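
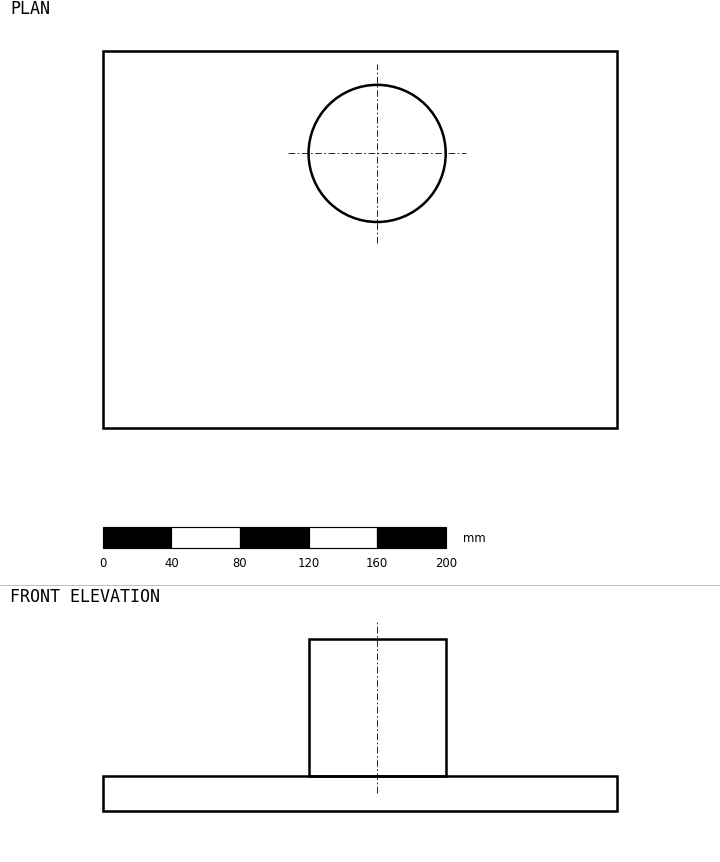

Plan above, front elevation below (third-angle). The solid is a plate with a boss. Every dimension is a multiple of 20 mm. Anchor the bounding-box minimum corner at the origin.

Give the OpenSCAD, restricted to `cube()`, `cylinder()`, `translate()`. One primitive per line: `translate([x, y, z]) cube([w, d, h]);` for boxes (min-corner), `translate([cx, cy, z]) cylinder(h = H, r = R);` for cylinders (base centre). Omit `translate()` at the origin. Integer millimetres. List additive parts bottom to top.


cube([300, 220, 20]);
translate([160, 160, 20]) cylinder(h = 80, r = 40);


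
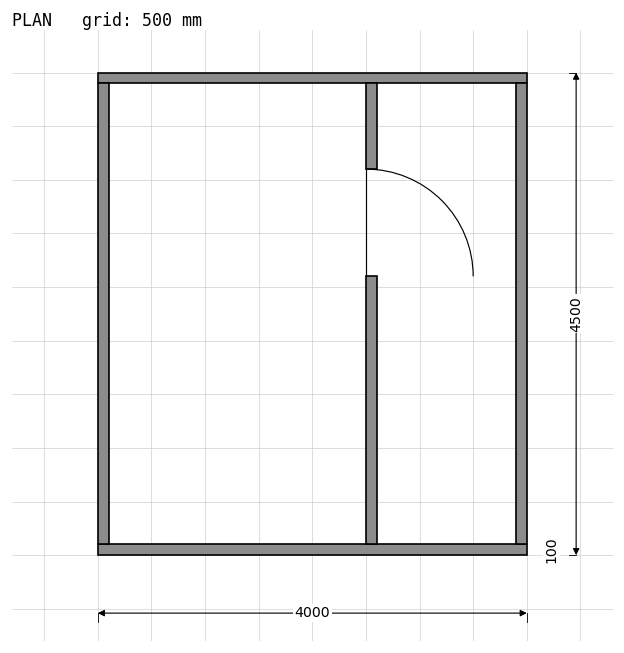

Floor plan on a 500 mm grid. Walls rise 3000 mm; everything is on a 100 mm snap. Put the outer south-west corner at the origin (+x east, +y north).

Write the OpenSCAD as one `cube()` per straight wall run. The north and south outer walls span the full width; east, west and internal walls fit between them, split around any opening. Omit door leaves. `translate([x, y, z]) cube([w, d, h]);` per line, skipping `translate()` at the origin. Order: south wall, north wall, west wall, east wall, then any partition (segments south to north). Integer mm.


cube([4000, 100, 3000]);
translate([0, 4400, 0]) cube([4000, 100, 3000]);
translate([0, 100, 0]) cube([100, 4300, 3000]);
translate([3900, 100, 0]) cube([100, 4300, 3000]);
translate([2500, 100, 0]) cube([100, 2500, 3000]);
translate([2500, 3600, 0]) cube([100, 800, 3000]);


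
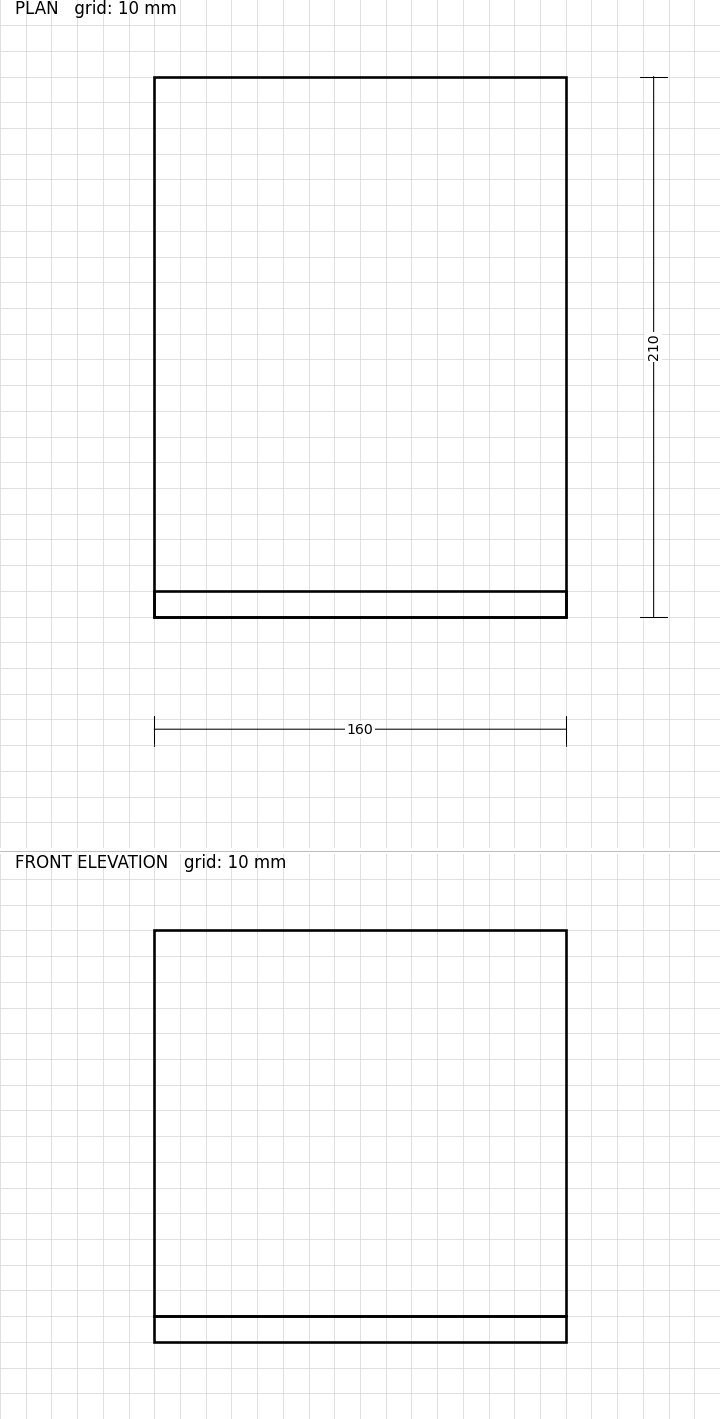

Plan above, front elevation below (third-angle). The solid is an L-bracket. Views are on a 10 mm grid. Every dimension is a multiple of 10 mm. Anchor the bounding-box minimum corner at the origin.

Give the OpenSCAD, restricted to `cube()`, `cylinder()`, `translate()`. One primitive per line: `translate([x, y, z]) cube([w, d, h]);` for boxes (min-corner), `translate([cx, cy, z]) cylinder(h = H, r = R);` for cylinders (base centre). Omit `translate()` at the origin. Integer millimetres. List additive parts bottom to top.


cube([160, 210, 10]);
translate([0, 0, 10]) cube([160, 10, 150]);


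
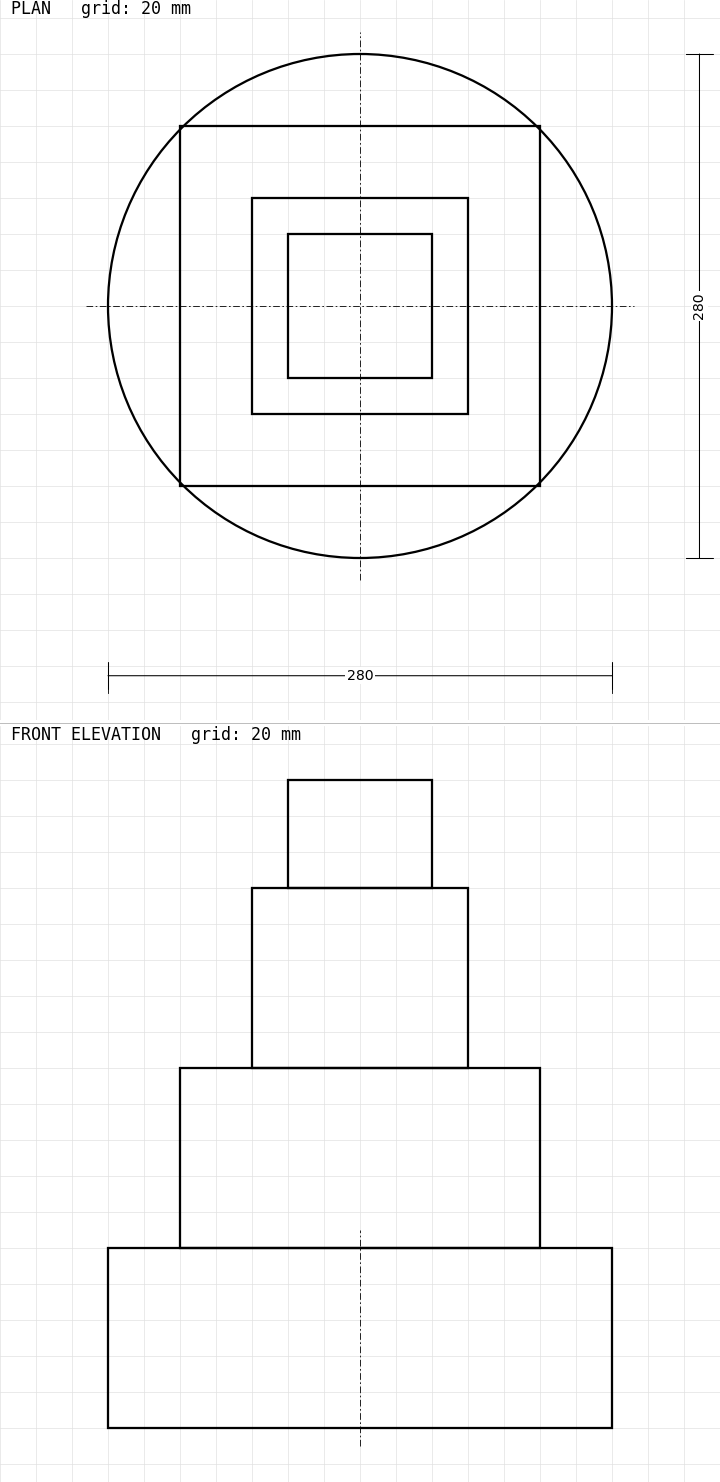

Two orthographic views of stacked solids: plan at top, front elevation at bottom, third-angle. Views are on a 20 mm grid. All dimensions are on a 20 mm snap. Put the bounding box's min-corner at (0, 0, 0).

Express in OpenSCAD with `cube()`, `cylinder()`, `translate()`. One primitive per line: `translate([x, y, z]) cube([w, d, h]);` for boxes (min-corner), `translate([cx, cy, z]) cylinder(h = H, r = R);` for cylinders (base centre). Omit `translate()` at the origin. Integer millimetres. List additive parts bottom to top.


translate([140, 140, 0]) cylinder(h = 100, r = 140);
translate([40, 40, 100]) cube([200, 200, 100]);
translate([80, 80, 200]) cube([120, 120, 100]);
translate([100, 100, 300]) cube([80, 80, 60]);


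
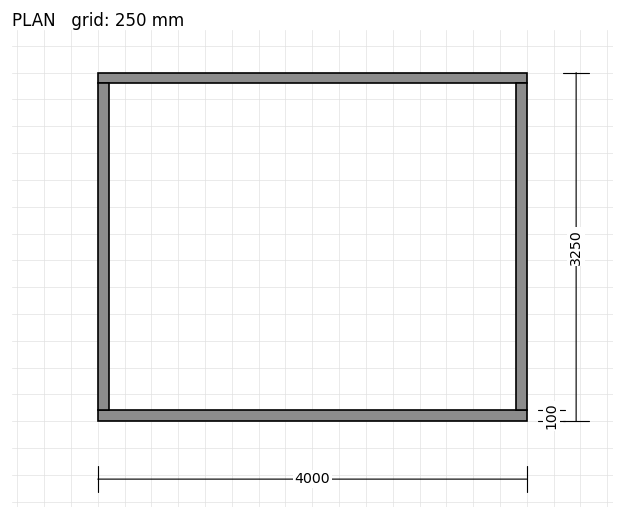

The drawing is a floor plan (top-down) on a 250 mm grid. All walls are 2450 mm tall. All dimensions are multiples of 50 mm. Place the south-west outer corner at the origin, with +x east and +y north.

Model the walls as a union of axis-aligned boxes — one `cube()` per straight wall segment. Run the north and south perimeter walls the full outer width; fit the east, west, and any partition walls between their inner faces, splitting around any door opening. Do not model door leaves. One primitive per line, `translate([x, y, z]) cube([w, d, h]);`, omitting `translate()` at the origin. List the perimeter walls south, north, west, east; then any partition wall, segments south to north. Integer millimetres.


cube([4000, 100, 2450]);
translate([0, 3150, 0]) cube([4000, 100, 2450]);
translate([0, 100, 0]) cube([100, 3050, 2450]);
translate([3900, 100, 0]) cube([100, 3050, 2450]);


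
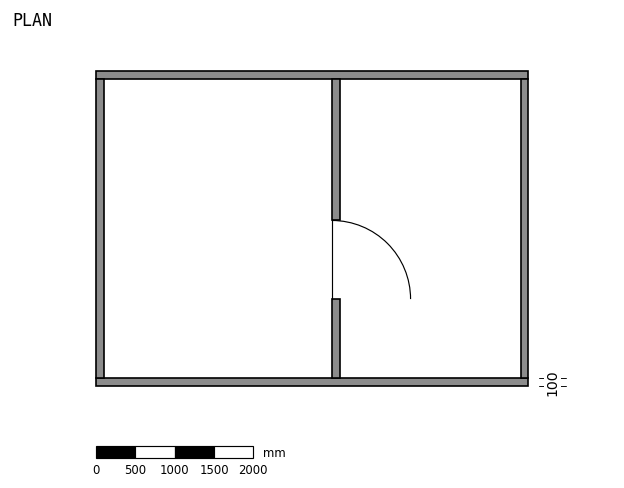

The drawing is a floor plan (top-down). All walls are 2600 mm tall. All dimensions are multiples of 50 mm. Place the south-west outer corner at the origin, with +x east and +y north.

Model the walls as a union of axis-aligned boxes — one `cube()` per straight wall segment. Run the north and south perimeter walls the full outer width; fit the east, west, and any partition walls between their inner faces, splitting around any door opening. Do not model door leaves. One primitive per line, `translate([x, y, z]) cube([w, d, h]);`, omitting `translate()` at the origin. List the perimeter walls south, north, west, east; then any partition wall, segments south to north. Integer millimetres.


cube([5500, 100, 2600]);
translate([0, 3900, 0]) cube([5500, 100, 2600]);
translate([0, 100, 0]) cube([100, 3800, 2600]);
translate([5400, 100, 0]) cube([100, 3800, 2600]);
translate([3000, 100, 0]) cube([100, 1000, 2600]);
translate([3000, 2100, 0]) cube([100, 1800, 2600]);


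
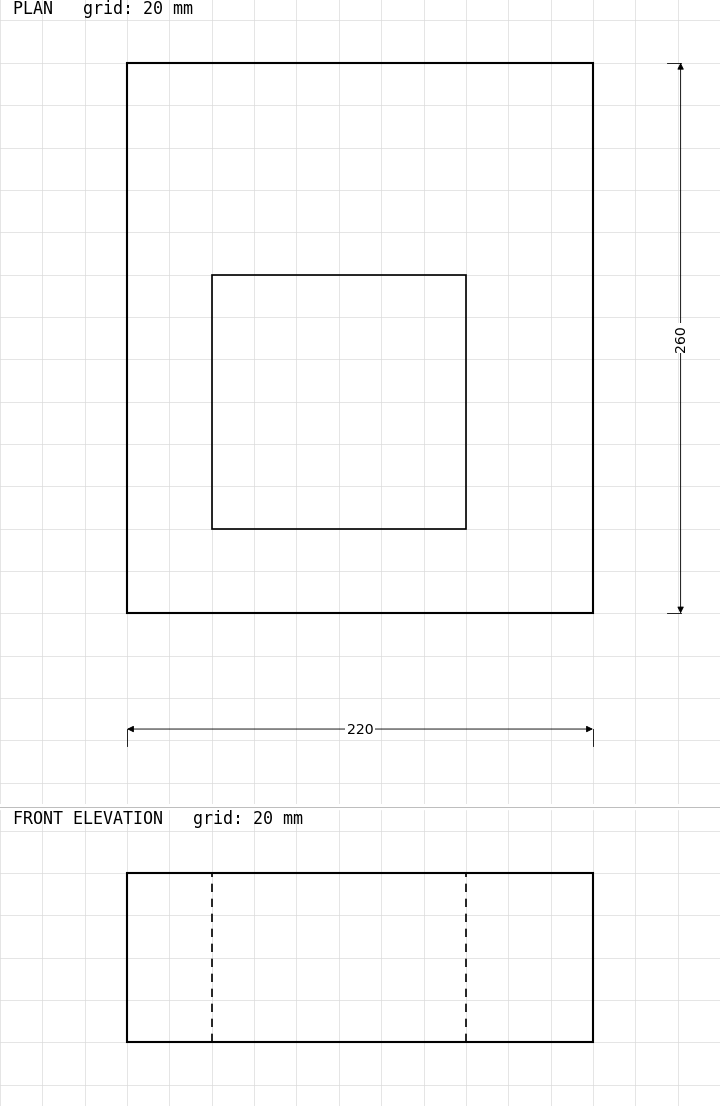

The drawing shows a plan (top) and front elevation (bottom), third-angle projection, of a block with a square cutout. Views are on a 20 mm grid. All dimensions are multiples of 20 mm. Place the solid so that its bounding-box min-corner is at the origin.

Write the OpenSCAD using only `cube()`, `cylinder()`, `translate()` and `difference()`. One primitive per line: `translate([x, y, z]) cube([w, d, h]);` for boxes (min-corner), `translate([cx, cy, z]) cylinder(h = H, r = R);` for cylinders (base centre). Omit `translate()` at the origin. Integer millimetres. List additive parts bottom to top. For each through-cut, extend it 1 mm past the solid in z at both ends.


difference() {
  cube([220, 260, 80]);
  translate([40, 40, -1]) cube([120, 120, 82]);
}


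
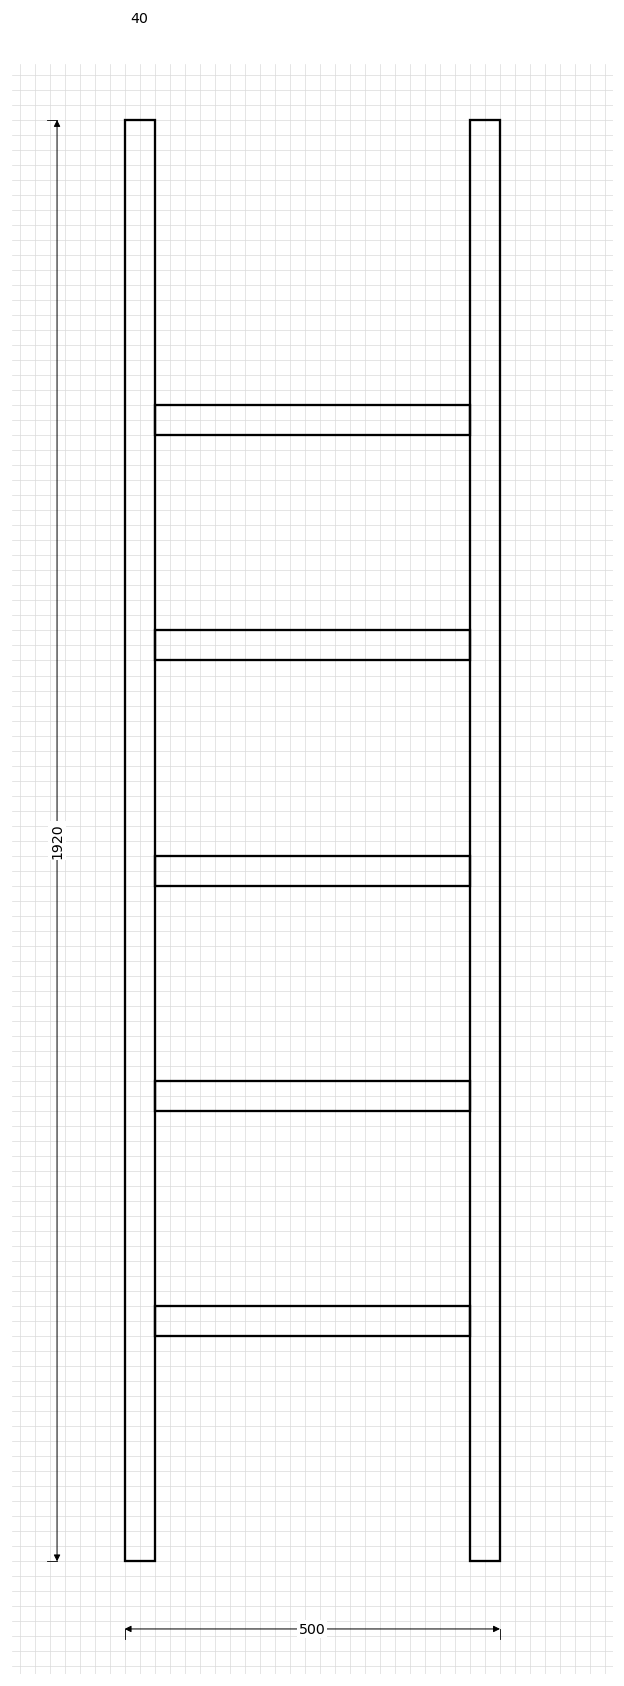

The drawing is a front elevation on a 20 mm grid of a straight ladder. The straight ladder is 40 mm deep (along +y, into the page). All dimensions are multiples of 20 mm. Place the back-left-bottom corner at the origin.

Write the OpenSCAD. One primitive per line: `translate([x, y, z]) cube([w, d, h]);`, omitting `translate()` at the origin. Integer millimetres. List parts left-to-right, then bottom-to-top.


cube([40, 40, 1920]);
translate([40, 0, 300]) cube([420, 40, 40]);
translate([40, 0, 600]) cube([420, 40, 40]);
translate([40, 0, 900]) cube([420, 40, 40]);
translate([40, 0, 1200]) cube([420, 40, 40]);
translate([40, 0, 1500]) cube([420, 40, 40]);
translate([460, 0, 0]) cube([40, 40, 1920]);


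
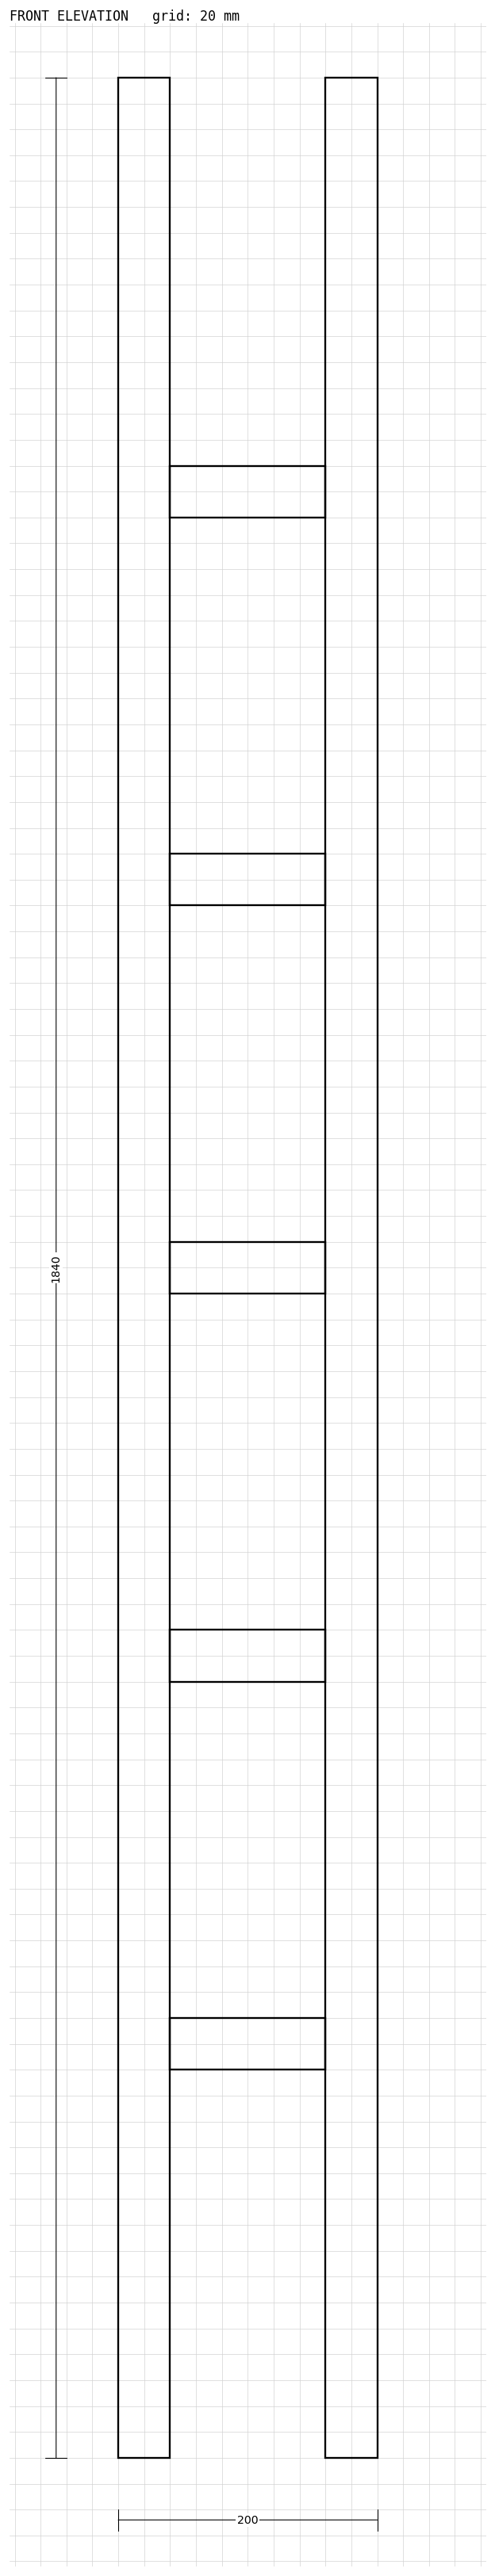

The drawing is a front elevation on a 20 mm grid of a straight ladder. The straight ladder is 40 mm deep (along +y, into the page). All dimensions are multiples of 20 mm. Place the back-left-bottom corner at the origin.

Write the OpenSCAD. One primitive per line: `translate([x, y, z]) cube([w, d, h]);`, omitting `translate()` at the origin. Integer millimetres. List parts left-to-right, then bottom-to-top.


cube([40, 40, 1840]);
translate([40, 0, 300]) cube([120, 40, 40]);
translate([40, 0, 600]) cube([120, 40, 40]);
translate([40, 0, 900]) cube([120, 40, 40]);
translate([40, 0, 1200]) cube([120, 40, 40]);
translate([40, 0, 1500]) cube([120, 40, 40]);
translate([160, 0, 0]) cube([40, 40, 1840]);


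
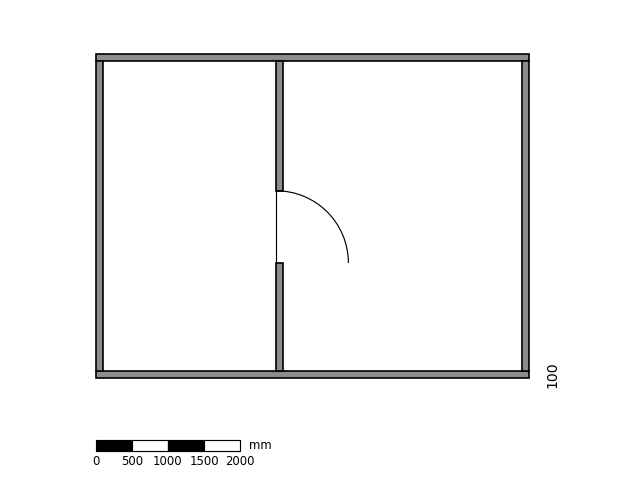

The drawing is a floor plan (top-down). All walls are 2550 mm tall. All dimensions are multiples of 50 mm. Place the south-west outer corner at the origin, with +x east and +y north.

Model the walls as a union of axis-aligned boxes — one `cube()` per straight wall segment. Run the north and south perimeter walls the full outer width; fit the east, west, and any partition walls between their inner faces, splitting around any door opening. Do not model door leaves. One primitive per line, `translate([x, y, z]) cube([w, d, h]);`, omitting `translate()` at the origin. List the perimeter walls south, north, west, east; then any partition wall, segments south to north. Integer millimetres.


cube([6000, 100, 2550]);
translate([0, 4400, 0]) cube([6000, 100, 2550]);
translate([0, 100, 0]) cube([100, 4300, 2550]);
translate([5900, 100, 0]) cube([100, 4300, 2550]);
translate([2500, 100, 0]) cube([100, 1500, 2550]);
translate([2500, 2600, 0]) cube([100, 1800, 2550]);


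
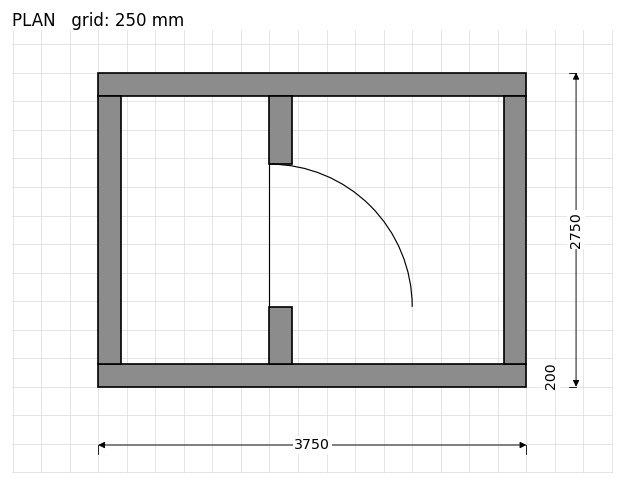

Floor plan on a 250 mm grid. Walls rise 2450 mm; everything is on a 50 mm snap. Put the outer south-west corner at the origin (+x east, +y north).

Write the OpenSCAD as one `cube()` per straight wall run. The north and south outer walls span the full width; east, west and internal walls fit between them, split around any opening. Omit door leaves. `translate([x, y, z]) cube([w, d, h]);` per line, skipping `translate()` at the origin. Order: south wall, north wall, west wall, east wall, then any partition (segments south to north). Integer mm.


cube([3750, 200, 2450]);
translate([0, 2550, 0]) cube([3750, 200, 2450]);
translate([0, 200, 0]) cube([200, 2350, 2450]);
translate([3550, 200, 0]) cube([200, 2350, 2450]);
translate([1500, 200, 0]) cube([200, 500, 2450]);
translate([1500, 1950, 0]) cube([200, 600, 2450]);


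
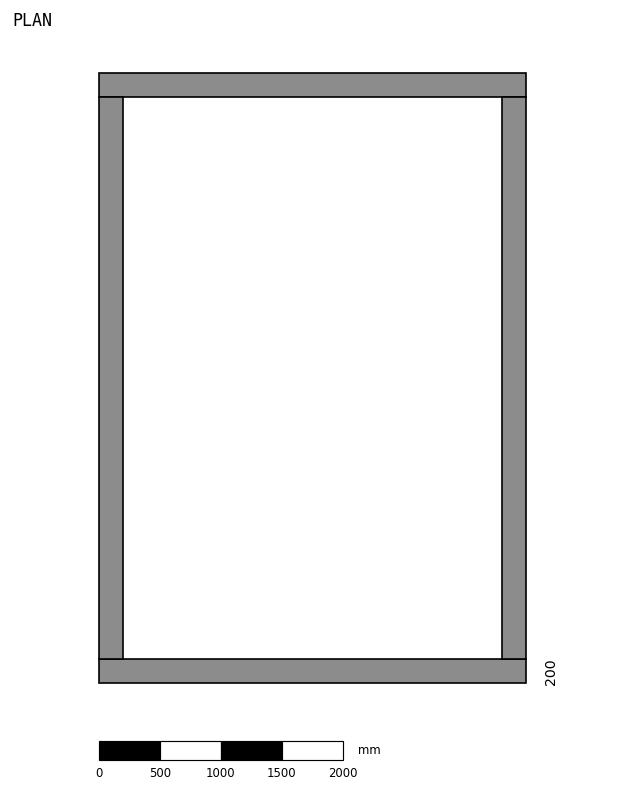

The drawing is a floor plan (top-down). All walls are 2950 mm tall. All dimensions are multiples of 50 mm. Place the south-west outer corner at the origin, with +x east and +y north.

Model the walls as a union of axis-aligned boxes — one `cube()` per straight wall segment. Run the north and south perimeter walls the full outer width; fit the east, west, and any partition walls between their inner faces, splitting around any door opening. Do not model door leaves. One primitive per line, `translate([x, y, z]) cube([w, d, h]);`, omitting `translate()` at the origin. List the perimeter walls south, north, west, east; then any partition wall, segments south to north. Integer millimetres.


cube([3500, 200, 2950]);
translate([0, 4800, 0]) cube([3500, 200, 2950]);
translate([0, 200, 0]) cube([200, 4600, 2950]);
translate([3300, 200, 0]) cube([200, 4600, 2950]);


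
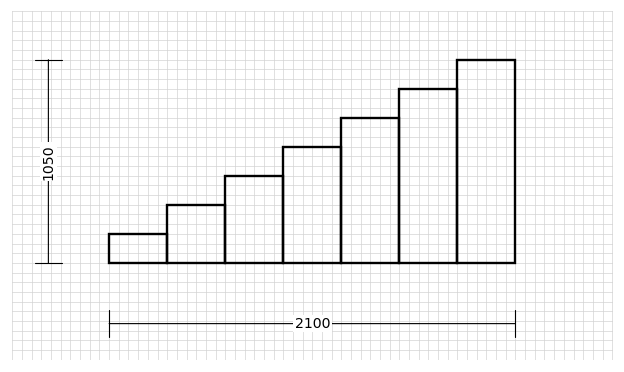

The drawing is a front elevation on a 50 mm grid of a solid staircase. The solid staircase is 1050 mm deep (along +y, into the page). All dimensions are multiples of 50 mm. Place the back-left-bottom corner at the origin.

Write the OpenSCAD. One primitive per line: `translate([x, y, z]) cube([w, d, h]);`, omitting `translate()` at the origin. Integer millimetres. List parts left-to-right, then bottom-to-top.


cube([300, 1050, 150]);
translate([300, 0, 0]) cube([300, 1050, 300]);
translate([600, 0, 0]) cube([300, 1050, 450]);
translate([900, 0, 0]) cube([300, 1050, 600]);
translate([1200, 0, 0]) cube([300, 1050, 750]);
translate([1500, 0, 0]) cube([300, 1050, 900]);
translate([1800, 0, 0]) cube([300, 1050, 1050]);


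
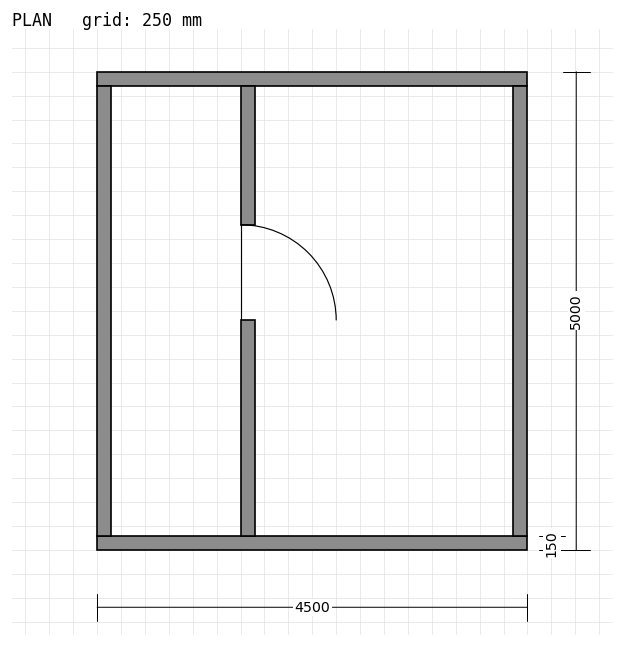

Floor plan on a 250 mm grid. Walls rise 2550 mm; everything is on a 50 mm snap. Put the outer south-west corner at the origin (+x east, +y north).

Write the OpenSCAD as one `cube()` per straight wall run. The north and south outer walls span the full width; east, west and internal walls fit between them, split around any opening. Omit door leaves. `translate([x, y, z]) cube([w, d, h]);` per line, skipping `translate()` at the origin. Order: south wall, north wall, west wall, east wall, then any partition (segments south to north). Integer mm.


cube([4500, 150, 2550]);
translate([0, 4850, 0]) cube([4500, 150, 2550]);
translate([0, 150, 0]) cube([150, 4700, 2550]);
translate([4350, 150, 0]) cube([150, 4700, 2550]);
translate([1500, 150, 0]) cube([150, 2250, 2550]);
translate([1500, 3400, 0]) cube([150, 1450, 2550]);


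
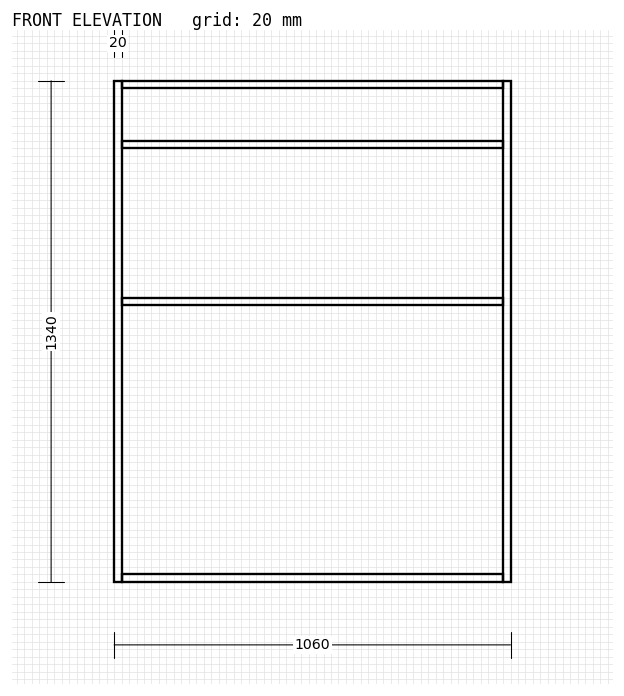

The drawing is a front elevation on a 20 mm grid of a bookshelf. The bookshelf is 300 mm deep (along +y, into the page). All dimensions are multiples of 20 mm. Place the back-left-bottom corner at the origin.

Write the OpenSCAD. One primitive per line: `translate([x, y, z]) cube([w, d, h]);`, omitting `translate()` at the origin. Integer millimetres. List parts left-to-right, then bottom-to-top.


cube([20, 300, 1340]);
translate([20, 0, 0]) cube([1020, 300, 20]);
translate([20, 0, 740]) cube([1020, 300, 20]);
translate([20, 0, 1160]) cube([1020, 300, 20]);
translate([20, 0, 1320]) cube([1020, 300, 20]);
translate([1040, 0, 0]) cube([20, 300, 1340]);


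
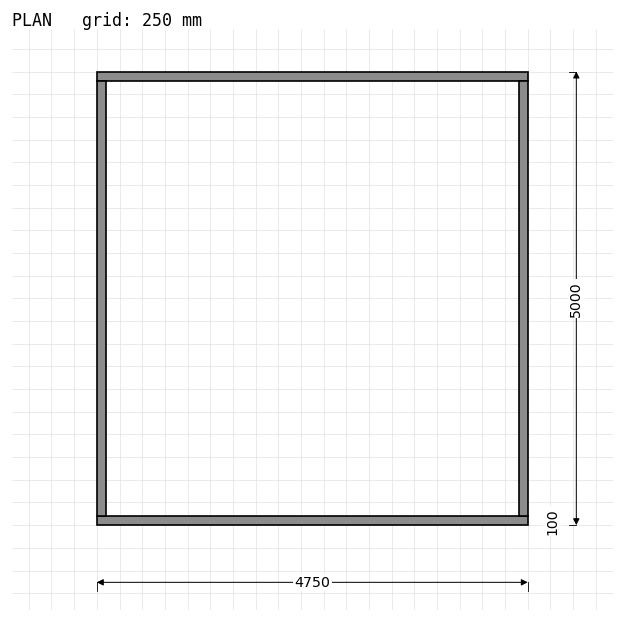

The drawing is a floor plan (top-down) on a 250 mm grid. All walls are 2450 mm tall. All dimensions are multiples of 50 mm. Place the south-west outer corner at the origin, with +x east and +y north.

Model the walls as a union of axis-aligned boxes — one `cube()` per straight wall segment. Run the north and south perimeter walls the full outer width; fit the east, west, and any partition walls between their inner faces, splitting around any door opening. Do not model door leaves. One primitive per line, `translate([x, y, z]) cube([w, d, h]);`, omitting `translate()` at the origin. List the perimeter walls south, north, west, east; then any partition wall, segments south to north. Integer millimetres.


cube([4750, 100, 2450]);
translate([0, 4900, 0]) cube([4750, 100, 2450]);
translate([0, 100, 0]) cube([100, 4800, 2450]);
translate([4650, 100, 0]) cube([100, 4800, 2450]);


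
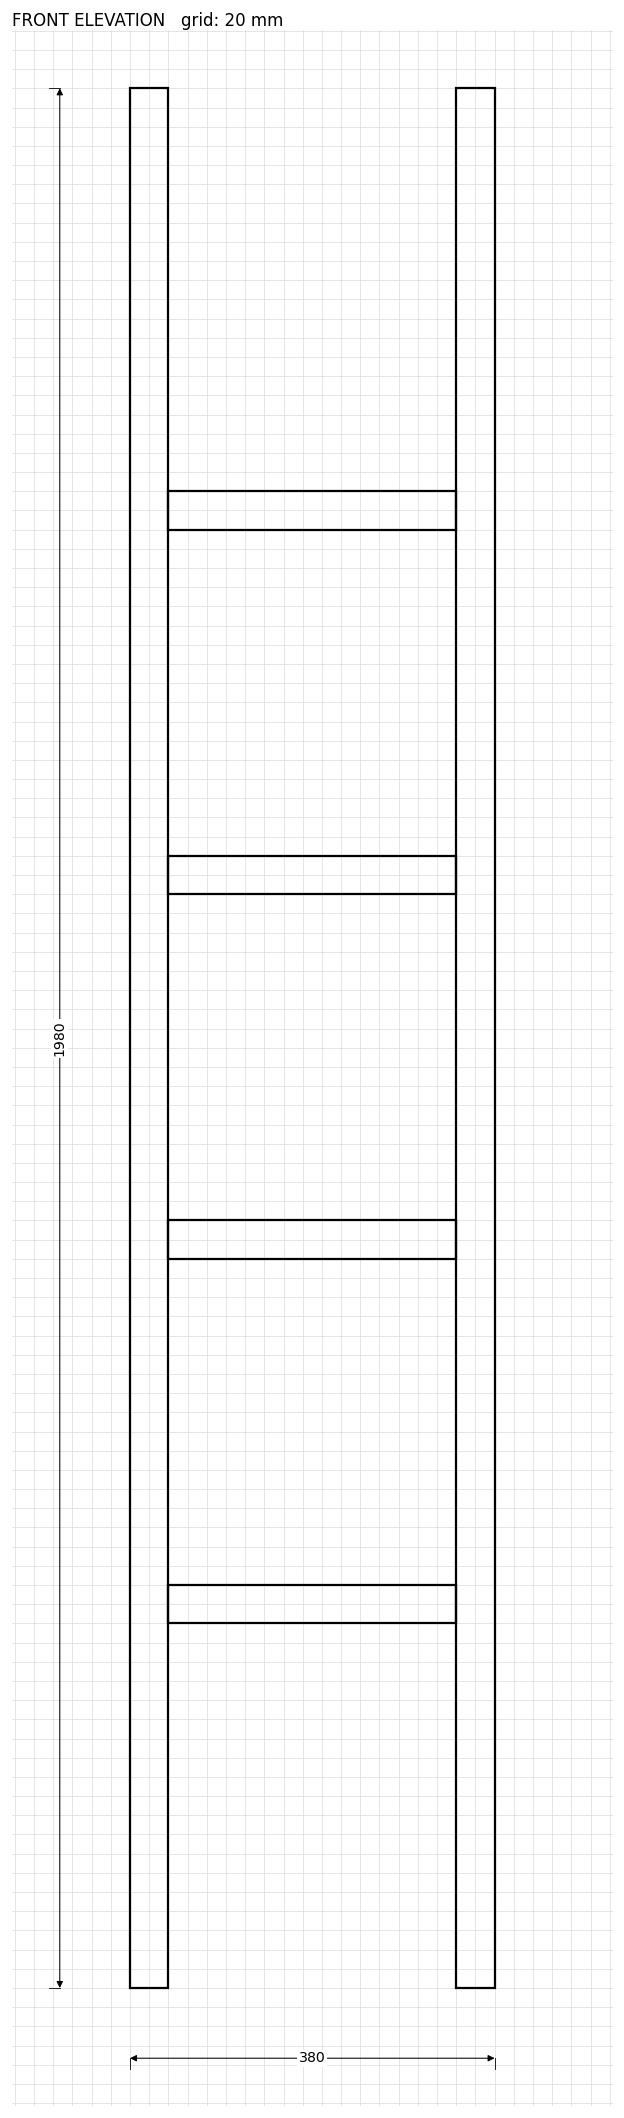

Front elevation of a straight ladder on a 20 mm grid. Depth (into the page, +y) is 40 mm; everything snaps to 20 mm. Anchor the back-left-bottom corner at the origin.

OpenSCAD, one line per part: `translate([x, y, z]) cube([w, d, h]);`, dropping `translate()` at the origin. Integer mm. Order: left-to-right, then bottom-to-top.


cube([40, 40, 1980]);
translate([40, 0, 380]) cube([300, 40, 40]);
translate([40, 0, 760]) cube([300, 40, 40]);
translate([40, 0, 1140]) cube([300, 40, 40]);
translate([40, 0, 1520]) cube([300, 40, 40]);
translate([340, 0, 0]) cube([40, 40, 1980]);


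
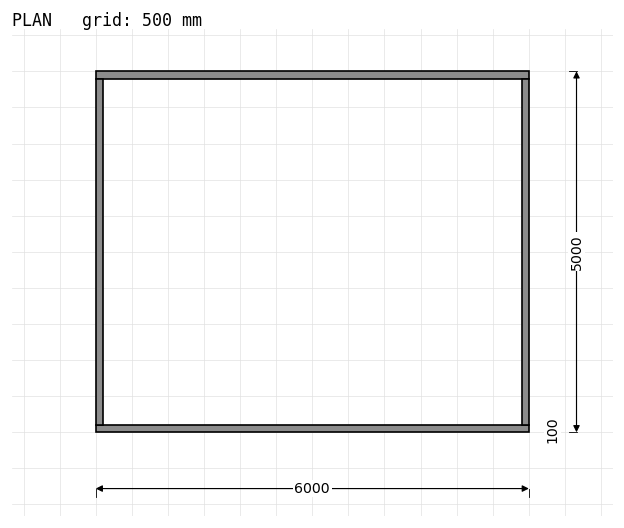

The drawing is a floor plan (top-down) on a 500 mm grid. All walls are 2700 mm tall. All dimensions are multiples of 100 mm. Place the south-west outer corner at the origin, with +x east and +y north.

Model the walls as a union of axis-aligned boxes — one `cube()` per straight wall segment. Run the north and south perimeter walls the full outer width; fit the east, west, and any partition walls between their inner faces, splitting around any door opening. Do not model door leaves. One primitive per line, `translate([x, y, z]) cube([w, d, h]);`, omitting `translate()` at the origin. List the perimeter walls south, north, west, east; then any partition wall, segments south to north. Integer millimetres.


cube([6000, 100, 2700]);
translate([0, 4900, 0]) cube([6000, 100, 2700]);
translate([0, 100, 0]) cube([100, 4800, 2700]);
translate([5900, 100, 0]) cube([100, 4800, 2700]);


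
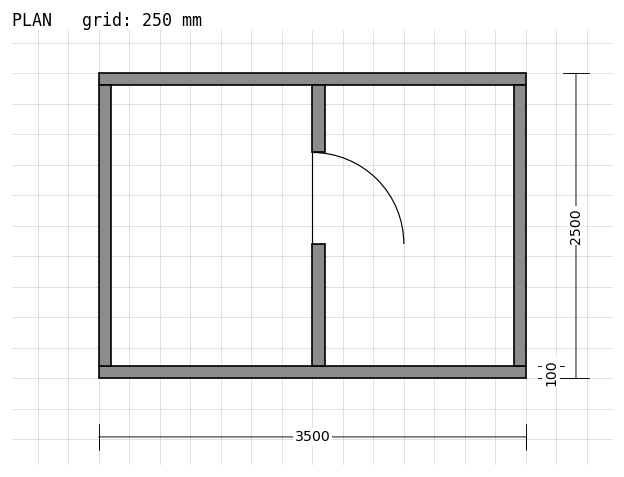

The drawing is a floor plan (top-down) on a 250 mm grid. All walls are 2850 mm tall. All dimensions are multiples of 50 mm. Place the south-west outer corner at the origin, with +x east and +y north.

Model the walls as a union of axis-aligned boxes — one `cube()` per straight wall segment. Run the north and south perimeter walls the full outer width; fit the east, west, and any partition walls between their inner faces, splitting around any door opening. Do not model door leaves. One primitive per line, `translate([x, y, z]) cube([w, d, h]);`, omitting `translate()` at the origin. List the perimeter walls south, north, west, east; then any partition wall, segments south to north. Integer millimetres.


cube([3500, 100, 2850]);
translate([0, 2400, 0]) cube([3500, 100, 2850]);
translate([0, 100, 0]) cube([100, 2300, 2850]);
translate([3400, 100, 0]) cube([100, 2300, 2850]);
translate([1750, 100, 0]) cube([100, 1000, 2850]);
translate([1750, 1850, 0]) cube([100, 550, 2850]);


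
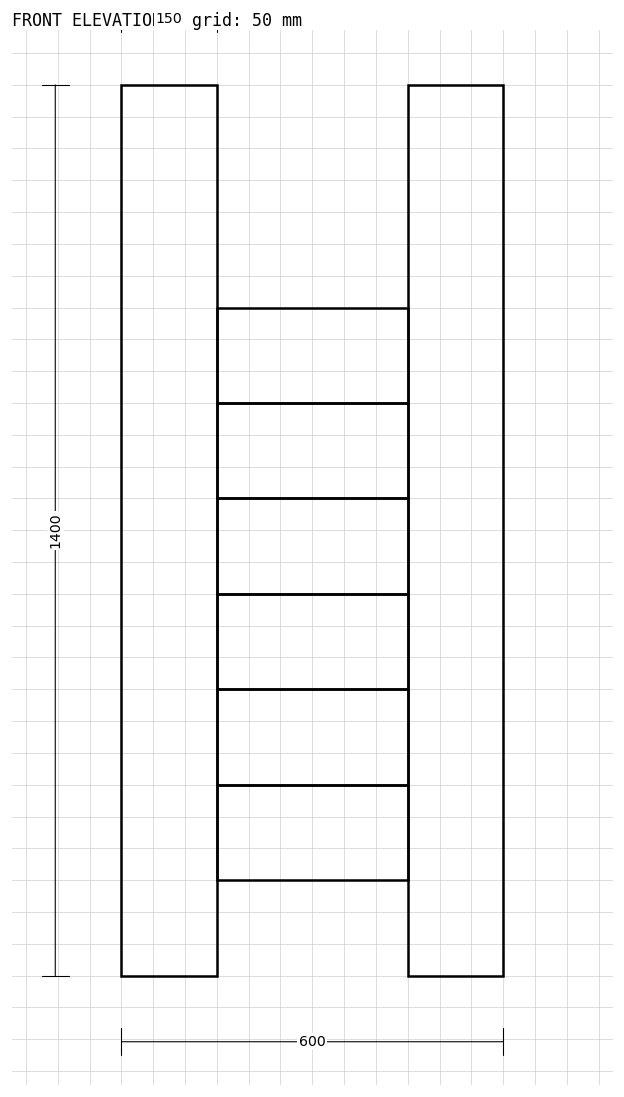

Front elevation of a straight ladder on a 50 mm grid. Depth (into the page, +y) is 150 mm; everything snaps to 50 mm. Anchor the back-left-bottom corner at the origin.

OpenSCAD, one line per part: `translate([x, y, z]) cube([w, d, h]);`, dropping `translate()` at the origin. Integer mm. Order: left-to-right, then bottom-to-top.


cube([150, 150, 1400]);
translate([150, 0, 150]) cube([300, 150, 150]);
translate([150, 0, 300]) cube([300, 150, 150]);
translate([150, 0, 450]) cube([300, 150, 150]);
translate([150, 0, 600]) cube([300, 150, 150]);
translate([150, 0, 750]) cube([300, 150, 150]);
translate([150, 0, 900]) cube([300, 150, 150]);
translate([450, 0, 0]) cube([150, 150, 1400]);


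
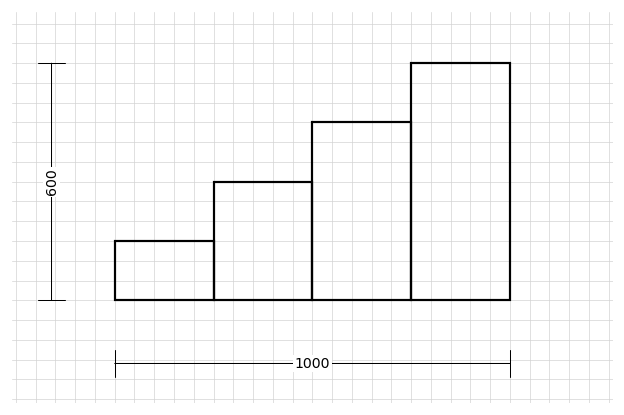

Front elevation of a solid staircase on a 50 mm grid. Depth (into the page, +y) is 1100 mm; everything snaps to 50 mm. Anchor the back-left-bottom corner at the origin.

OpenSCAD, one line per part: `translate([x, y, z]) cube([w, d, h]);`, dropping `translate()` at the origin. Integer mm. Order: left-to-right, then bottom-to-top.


cube([250, 1100, 150]);
translate([250, 0, 0]) cube([250, 1100, 300]);
translate([500, 0, 0]) cube([250, 1100, 450]);
translate([750, 0, 0]) cube([250, 1100, 600]);


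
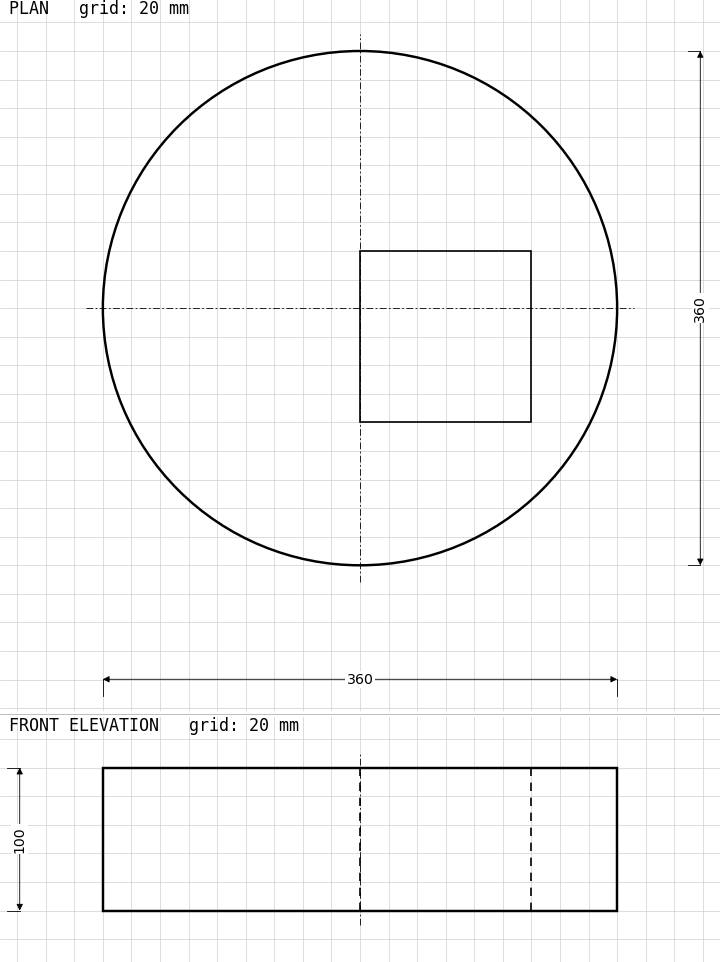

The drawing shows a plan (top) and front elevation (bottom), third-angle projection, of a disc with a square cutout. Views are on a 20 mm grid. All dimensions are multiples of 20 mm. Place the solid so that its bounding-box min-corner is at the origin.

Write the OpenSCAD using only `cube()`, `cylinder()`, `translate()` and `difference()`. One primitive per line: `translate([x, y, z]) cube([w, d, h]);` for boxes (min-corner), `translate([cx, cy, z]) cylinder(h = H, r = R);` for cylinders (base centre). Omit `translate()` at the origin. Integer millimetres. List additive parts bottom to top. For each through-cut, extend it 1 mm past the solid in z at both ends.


difference() {
  translate([180, 180, 0]) cylinder(h = 100, r = 180);
  translate([180, 100, -1]) cube([120, 120, 102]);
}


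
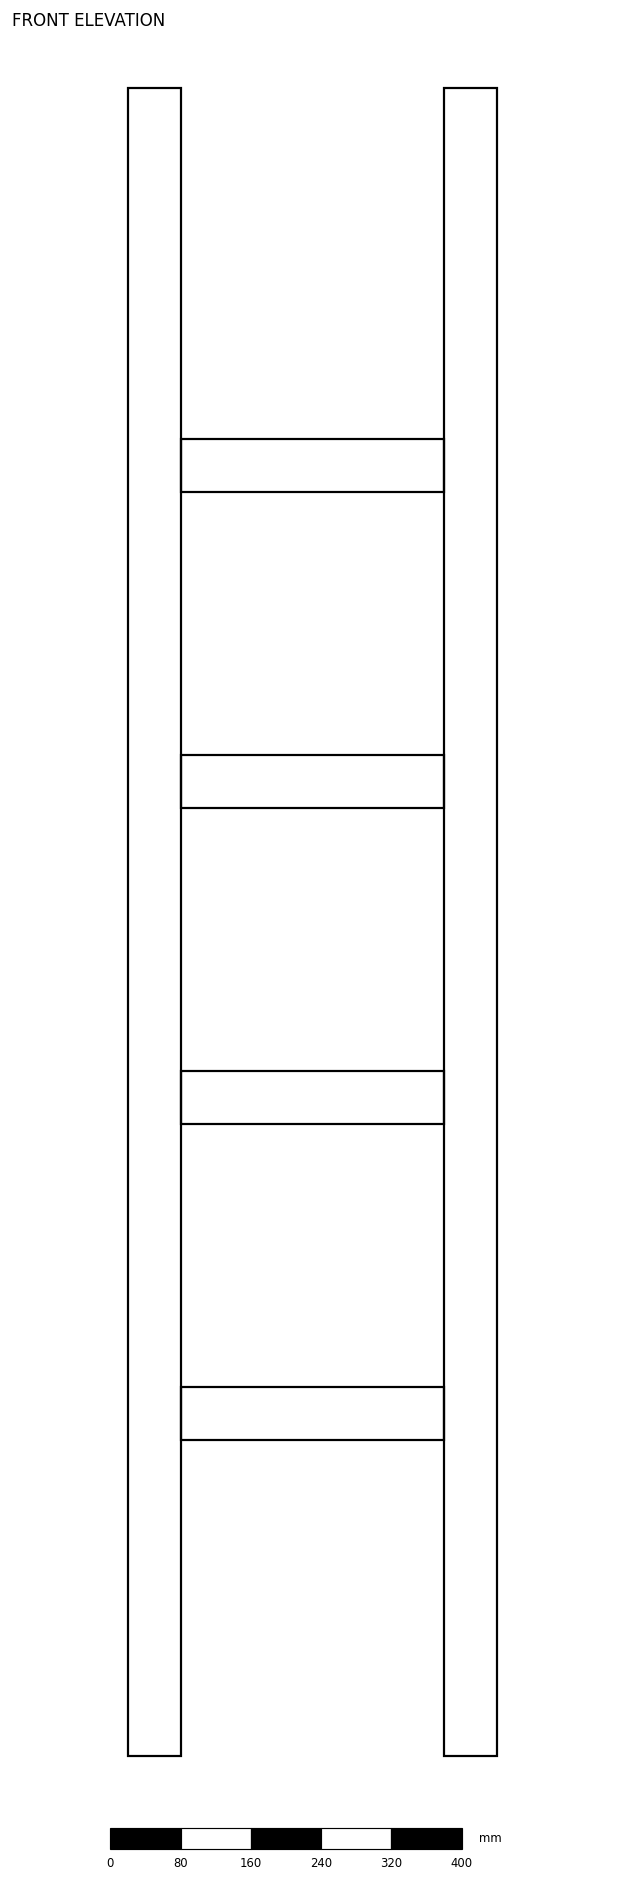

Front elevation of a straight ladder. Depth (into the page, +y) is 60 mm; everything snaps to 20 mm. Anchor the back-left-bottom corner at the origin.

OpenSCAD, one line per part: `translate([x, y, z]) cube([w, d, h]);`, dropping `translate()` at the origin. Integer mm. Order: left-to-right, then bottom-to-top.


cube([60, 60, 1900]);
translate([60, 0, 360]) cube([300, 60, 60]);
translate([60, 0, 720]) cube([300, 60, 60]);
translate([60, 0, 1080]) cube([300, 60, 60]);
translate([60, 0, 1440]) cube([300, 60, 60]);
translate([360, 0, 0]) cube([60, 60, 1900]);


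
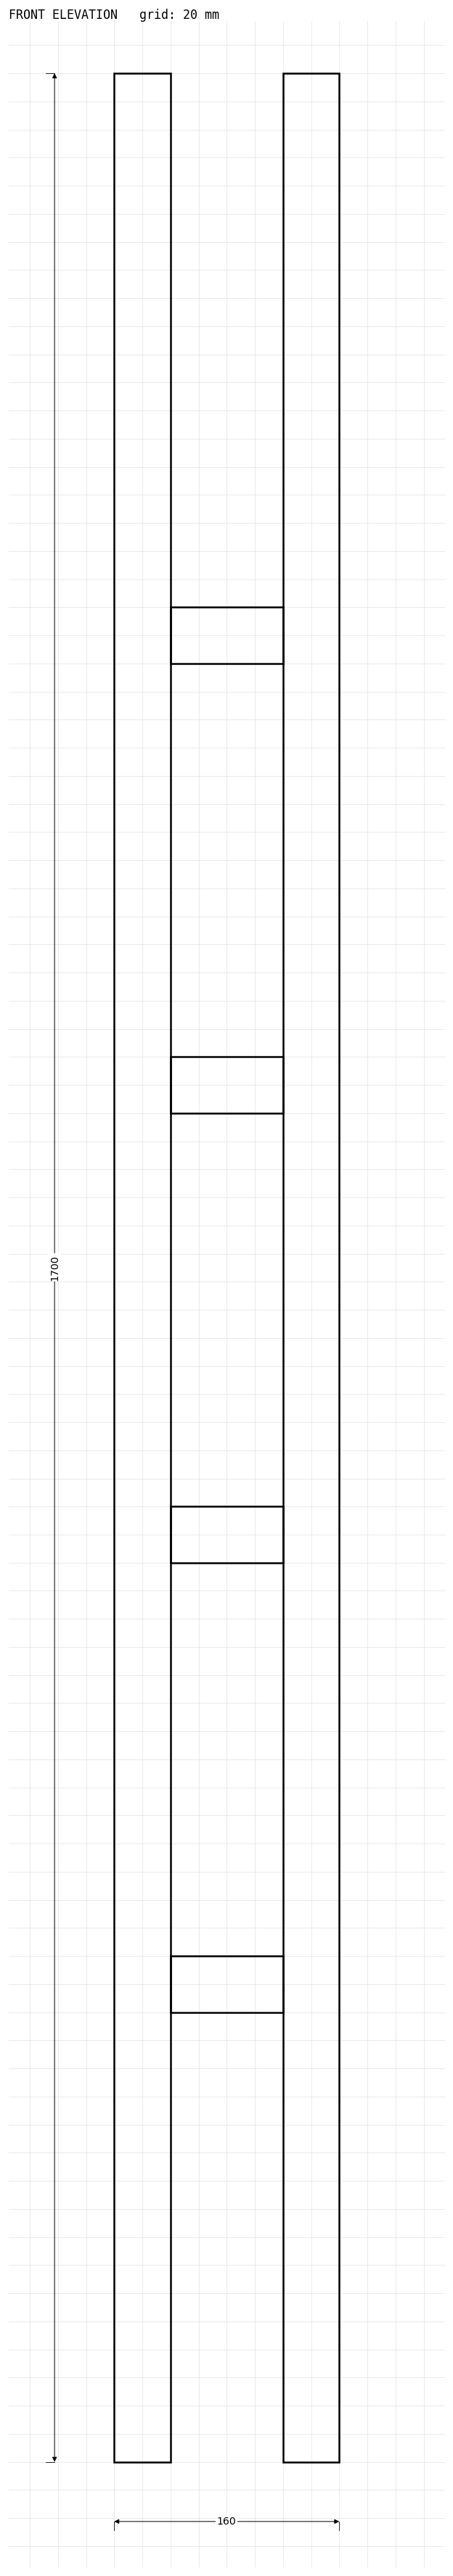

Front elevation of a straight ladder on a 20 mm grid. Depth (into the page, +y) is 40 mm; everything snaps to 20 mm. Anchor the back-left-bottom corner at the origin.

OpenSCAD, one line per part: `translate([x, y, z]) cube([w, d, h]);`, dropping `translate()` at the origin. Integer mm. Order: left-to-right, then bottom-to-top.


cube([40, 40, 1700]);
translate([40, 0, 320]) cube([80, 40, 40]);
translate([40, 0, 640]) cube([80, 40, 40]);
translate([40, 0, 960]) cube([80, 40, 40]);
translate([40, 0, 1280]) cube([80, 40, 40]);
translate([120, 0, 0]) cube([40, 40, 1700]);


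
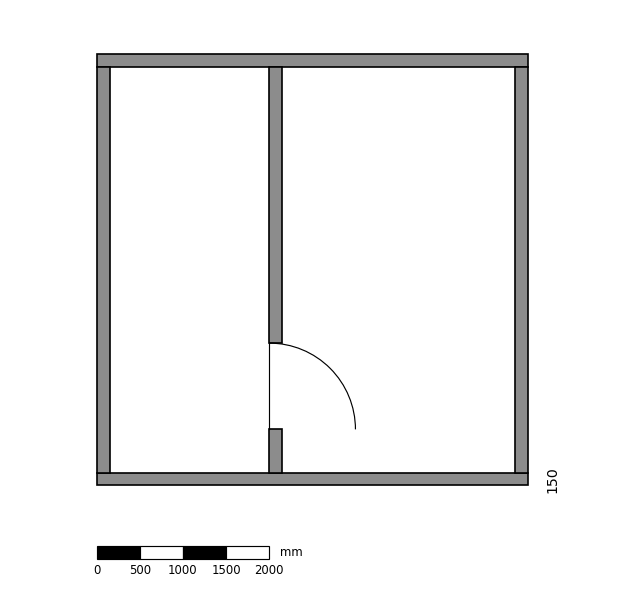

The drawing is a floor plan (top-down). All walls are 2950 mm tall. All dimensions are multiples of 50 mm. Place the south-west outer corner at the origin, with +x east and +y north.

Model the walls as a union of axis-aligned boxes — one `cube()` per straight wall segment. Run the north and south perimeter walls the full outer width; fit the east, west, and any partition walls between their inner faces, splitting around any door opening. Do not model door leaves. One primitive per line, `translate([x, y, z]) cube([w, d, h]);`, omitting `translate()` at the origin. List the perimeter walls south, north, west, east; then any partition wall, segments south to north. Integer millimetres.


cube([5000, 150, 2950]);
translate([0, 4850, 0]) cube([5000, 150, 2950]);
translate([0, 150, 0]) cube([150, 4700, 2950]);
translate([4850, 150, 0]) cube([150, 4700, 2950]);
translate([2000, 150, 0]) cube([150, 500, 2950]);
translate([2000, 1650, 0]) cube([150, 3200, 2950]);


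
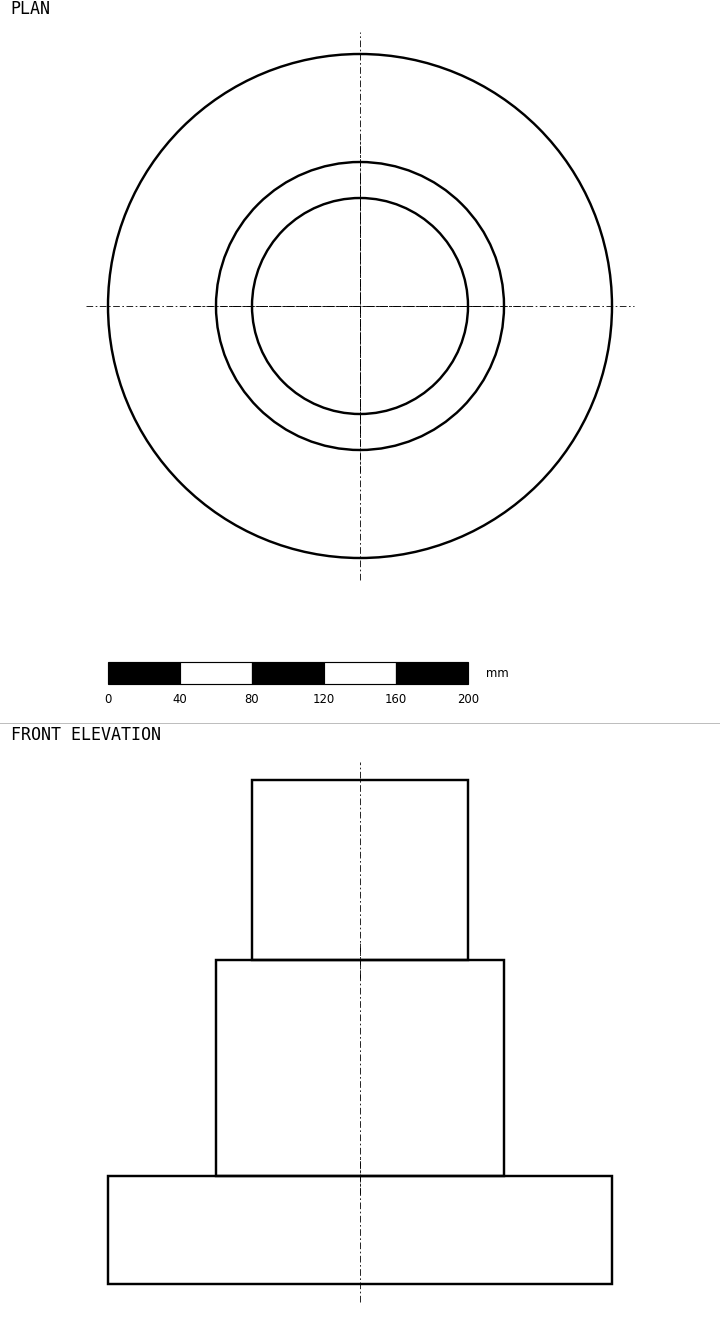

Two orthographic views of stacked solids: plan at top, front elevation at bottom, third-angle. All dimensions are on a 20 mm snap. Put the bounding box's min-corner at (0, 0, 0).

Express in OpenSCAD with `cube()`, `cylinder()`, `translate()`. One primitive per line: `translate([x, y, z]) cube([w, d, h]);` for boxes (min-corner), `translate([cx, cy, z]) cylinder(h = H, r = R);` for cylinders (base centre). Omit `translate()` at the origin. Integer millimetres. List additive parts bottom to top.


translate([140, 140, 0]) cylinder(h = 60, r = 140);
translate([140, 140, 60]) cylinder(h = 120, r = 80);
translate([140, 140, 180]) cylinder(h = 100, r = 60);


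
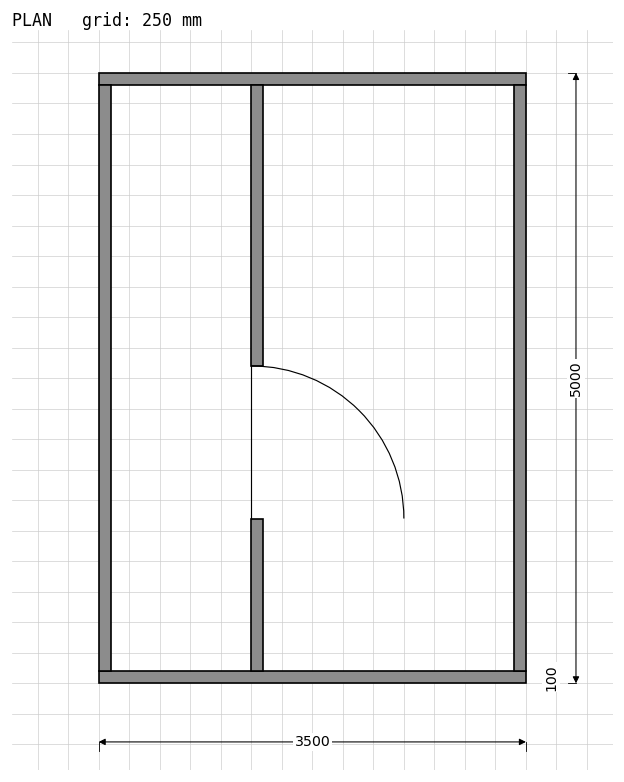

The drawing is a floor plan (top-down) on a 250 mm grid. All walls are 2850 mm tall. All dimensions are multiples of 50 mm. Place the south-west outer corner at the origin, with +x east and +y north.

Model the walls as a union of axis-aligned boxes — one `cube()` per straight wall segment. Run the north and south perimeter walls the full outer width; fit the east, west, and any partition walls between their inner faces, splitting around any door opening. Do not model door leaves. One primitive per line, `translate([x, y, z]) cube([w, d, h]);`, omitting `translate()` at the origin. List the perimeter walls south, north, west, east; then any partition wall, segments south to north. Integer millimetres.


cube([3500, 100, 2850]);
translate([0, 4900, 0]) cube([3500, 100, 2850]);
translate([0, 100, 0]) cube([100, 4800, 2850]);
translate([3400, 100, 0]) cube([100, 4800, 2850]);
translate([1250, 100, 0]) cube([100, 1250, 2850]);
translate([1250, 2600, 0]) cube([100, 2300, 2850]);


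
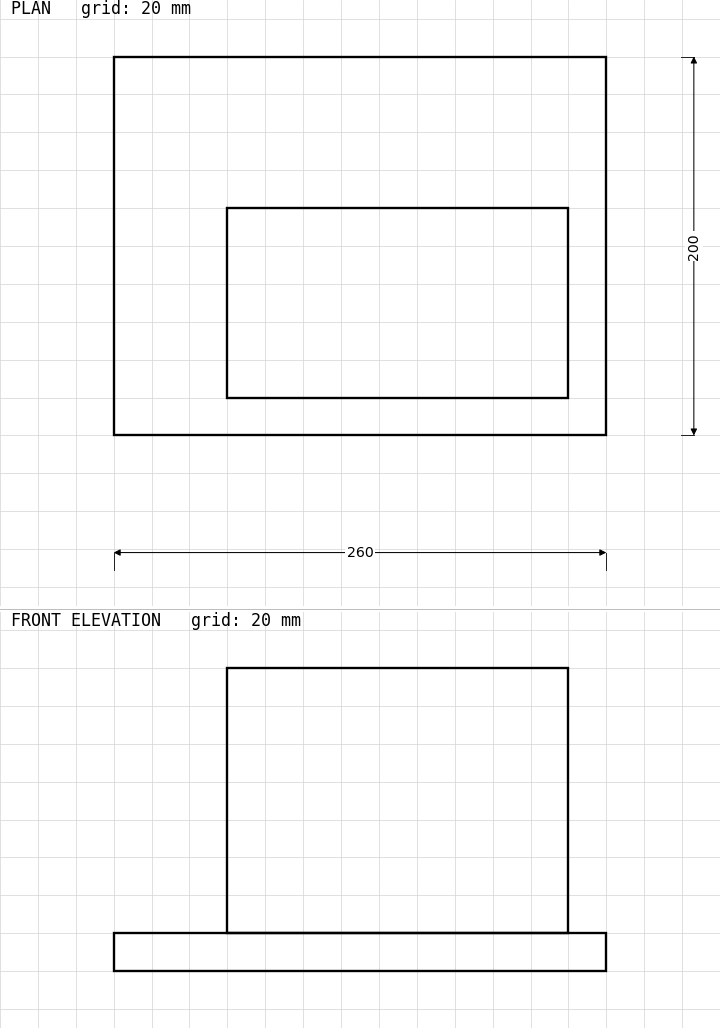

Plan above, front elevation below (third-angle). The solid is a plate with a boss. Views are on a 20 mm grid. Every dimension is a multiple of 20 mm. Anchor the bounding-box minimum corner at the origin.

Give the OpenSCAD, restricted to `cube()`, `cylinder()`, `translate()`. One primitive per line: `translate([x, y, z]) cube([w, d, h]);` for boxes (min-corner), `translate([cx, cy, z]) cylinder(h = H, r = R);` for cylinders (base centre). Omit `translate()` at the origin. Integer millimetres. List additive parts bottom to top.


cube([260, 200, 20]);
translate([60, 20, 20]) cube([180, 100, 140]);


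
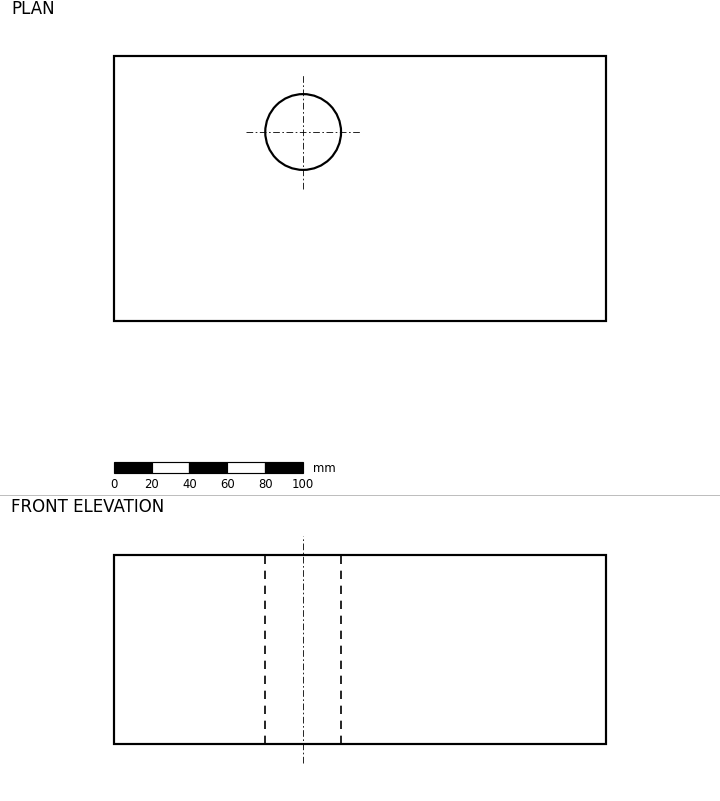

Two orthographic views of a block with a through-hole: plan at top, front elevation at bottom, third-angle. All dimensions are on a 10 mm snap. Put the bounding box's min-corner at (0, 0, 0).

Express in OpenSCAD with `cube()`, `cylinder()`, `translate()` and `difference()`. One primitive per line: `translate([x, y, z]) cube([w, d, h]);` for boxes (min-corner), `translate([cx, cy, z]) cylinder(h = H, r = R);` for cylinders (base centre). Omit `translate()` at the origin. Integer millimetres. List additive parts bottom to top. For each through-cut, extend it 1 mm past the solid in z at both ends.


difference() {
  cube([260, 140, 100]);
  translate([100, 100, -1]) cylinder(h = 102, r = 20);
}


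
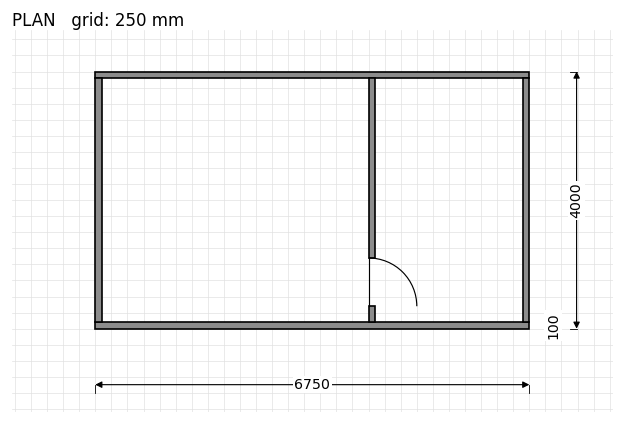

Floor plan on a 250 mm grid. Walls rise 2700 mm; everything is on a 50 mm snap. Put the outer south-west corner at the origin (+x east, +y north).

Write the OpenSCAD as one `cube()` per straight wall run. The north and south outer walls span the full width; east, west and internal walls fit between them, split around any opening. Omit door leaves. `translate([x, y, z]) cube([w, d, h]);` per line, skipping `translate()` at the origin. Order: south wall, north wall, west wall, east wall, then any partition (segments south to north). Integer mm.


cube([6750, 100, 2700]);
translate([0, 3900, 0]) cube([6750, 100, 2700]);
translate([0, 100, 0]) cube([100, 3800, 2700]);
translate([6650, 100, 0]) cube([100, 3800, 2700]);
translate([4250, 100, 0]) cube([100, 250, 2700]);
translate([4250, 1100, 0]) cube([100, 2800, 2700]);


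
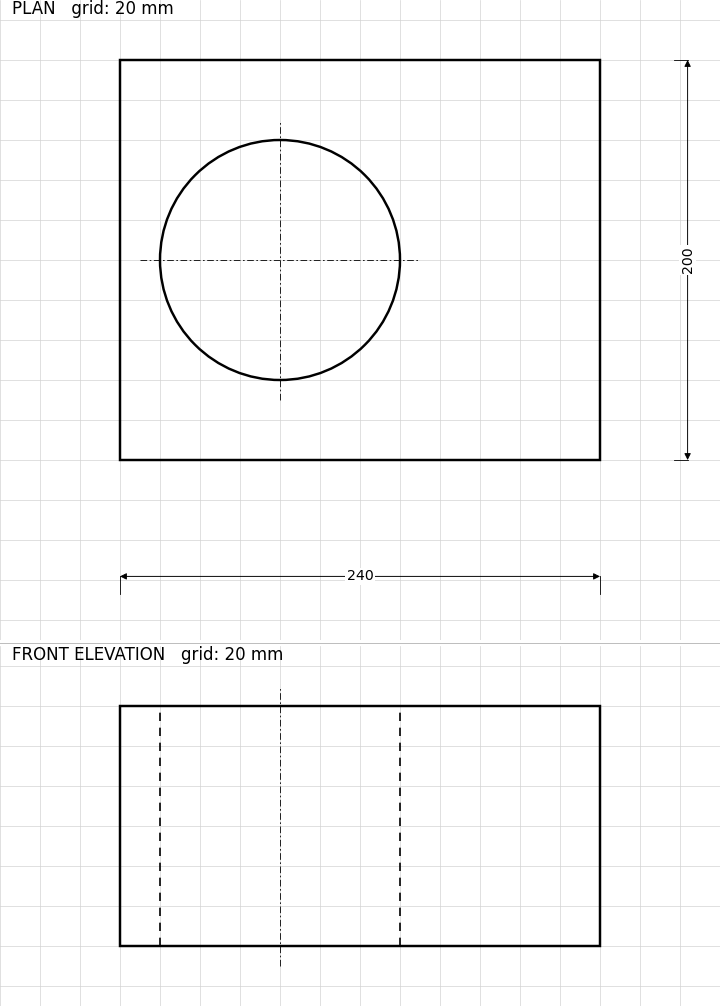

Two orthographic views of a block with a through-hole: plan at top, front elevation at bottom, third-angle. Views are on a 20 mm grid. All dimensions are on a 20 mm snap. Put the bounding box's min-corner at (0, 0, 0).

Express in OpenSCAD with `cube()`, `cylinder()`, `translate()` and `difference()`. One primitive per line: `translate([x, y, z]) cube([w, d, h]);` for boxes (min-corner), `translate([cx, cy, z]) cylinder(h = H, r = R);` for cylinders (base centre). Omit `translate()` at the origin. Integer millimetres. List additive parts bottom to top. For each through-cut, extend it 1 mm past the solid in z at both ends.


difference() {
  cube([240, 200, 120]);
  translate([80, 100, -1]) cylinder(h = 122, r = 60);
}


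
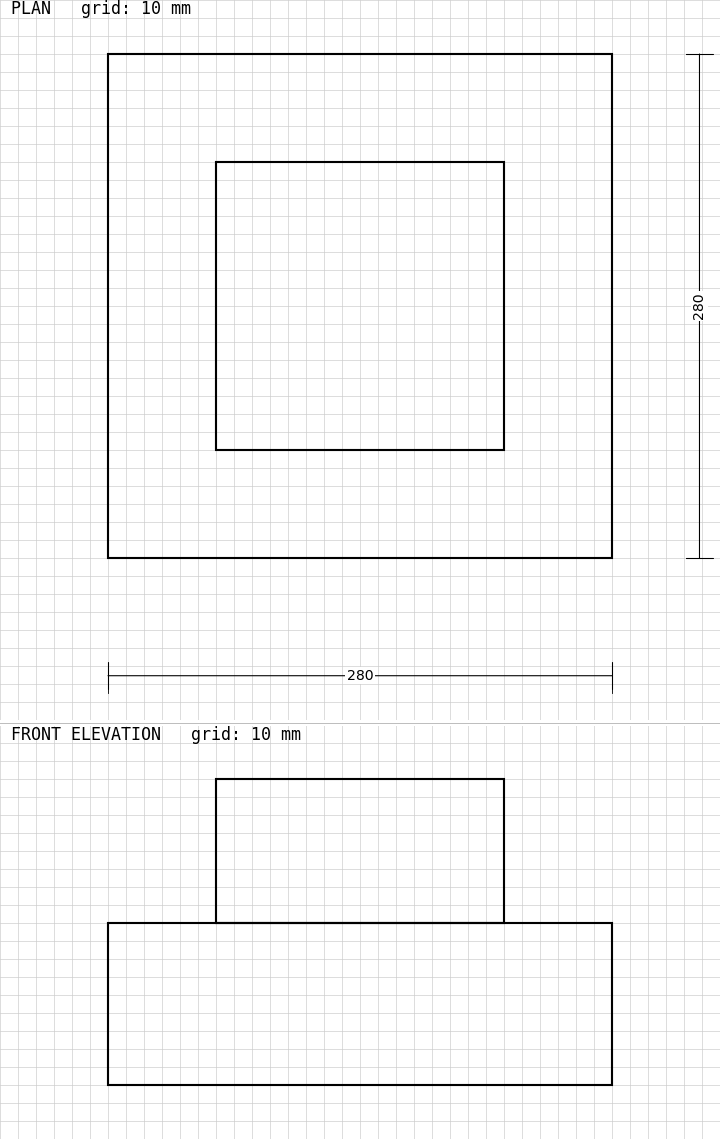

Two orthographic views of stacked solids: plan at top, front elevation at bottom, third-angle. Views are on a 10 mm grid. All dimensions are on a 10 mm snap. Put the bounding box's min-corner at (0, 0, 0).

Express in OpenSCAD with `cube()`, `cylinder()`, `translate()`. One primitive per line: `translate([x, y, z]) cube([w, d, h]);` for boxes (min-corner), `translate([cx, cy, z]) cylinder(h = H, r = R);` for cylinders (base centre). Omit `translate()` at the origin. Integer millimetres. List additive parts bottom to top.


cube([280, 280, 90]);
translate([60, 60, 90]) cube([160, 160, 80]);


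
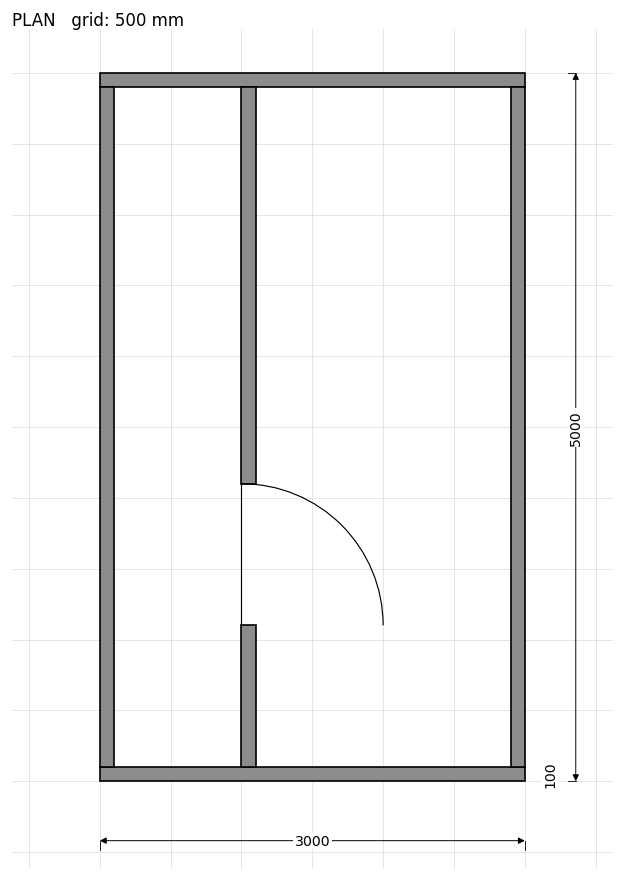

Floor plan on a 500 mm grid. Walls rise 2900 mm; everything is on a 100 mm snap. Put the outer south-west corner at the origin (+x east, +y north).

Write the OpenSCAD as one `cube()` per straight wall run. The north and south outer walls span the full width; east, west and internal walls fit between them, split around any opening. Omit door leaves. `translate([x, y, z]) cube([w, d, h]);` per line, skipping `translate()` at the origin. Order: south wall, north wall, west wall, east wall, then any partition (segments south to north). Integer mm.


cube([3000, 100, 2900]);
translate([0, 4900, 0]) cube([3000, 100, 2900]);
translate([0, 100, 0]) cube([100, 4800, 2900]);
translate([2900, 100, 0]) cube([100, 4800, 2900]);
translate([1000, 100, 0]) cube([100, 1000, 2900]);
translate([1000, 2100, 0]) cube([100, 2800, 2900]);


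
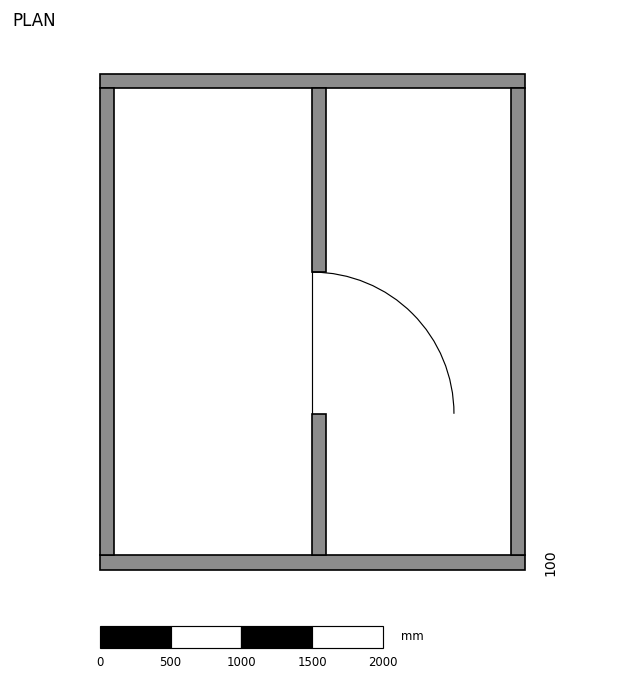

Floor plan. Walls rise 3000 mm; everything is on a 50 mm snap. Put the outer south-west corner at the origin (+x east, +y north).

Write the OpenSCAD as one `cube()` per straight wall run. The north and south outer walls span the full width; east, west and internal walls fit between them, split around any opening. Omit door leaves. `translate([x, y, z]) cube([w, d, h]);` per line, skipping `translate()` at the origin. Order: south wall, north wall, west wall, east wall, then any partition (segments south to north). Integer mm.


cube([3000, 100, 3000]);
translate([0, 3400, 0]) cube([3000, 100, 3000]);
translate([0, 100, 0]) cube([100, 3300, 3000]);
translate([2900, 100, 0]) cube([100, 3300, 3000]);
translate([1500, 100, 0]) cube([100, 1000, 3000]);
translate([1500, 2100, 0]) cube([100, 1300, 3000]);


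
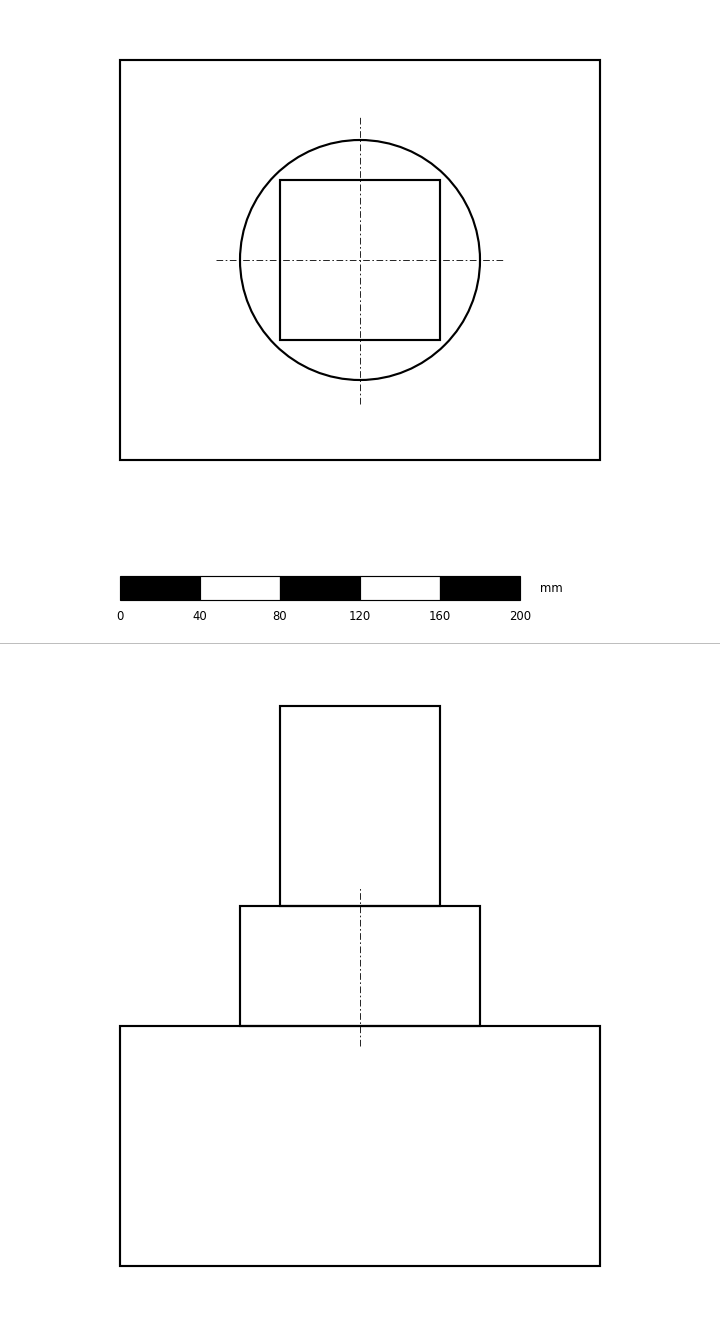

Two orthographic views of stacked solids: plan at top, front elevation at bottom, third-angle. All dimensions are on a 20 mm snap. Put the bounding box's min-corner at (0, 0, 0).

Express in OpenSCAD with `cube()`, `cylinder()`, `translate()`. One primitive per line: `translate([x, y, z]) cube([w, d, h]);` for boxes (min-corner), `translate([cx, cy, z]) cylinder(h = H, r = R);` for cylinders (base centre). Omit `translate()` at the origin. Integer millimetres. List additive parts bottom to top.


cube([240, 200, 120]);
translate([120, 100, 120]) cylinder(h = 60, r = 60);
translate([80, 60, 180]) cube([80, 80, 100]);
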